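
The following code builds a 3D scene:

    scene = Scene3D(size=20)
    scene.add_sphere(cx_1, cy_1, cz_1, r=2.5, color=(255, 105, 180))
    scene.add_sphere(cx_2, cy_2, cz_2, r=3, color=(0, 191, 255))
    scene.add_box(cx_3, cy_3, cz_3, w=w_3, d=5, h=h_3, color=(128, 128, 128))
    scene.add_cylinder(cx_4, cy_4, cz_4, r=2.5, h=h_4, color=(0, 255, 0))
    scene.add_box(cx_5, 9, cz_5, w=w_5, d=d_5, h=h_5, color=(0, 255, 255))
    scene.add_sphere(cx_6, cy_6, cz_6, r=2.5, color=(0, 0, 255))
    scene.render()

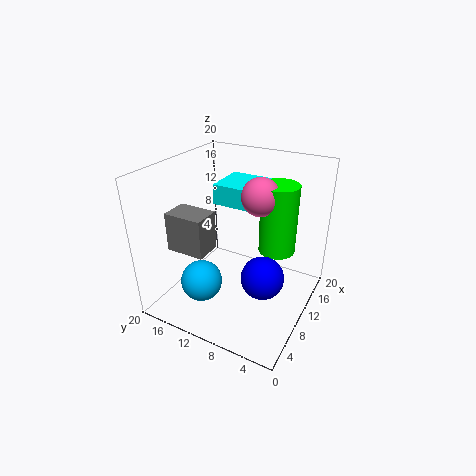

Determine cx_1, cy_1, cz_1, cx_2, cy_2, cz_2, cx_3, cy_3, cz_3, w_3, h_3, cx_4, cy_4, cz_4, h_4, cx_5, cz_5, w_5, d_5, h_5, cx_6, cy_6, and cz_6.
cx_1 = 10.5; cy_1 = 7; cz_1 = 16.5; cx_2 = 7; cy_2 = 14.5; cz_2 = 3; cx_3 = 2.5; cy_3 = 11; cz_3 = 10.5; w_3 = 3.5; h_3 = 5; cx_4 = 12; cy_4 = 5; cz_4 = 8.5; h_4 = 9.5; cx_5 = 12.5; cz_5 = 13; w_5 = 6.5; d_5 = 6.5; h_5 = 3; cx_6 = 4; cy_6 = 3.5; cz_6 = 9.5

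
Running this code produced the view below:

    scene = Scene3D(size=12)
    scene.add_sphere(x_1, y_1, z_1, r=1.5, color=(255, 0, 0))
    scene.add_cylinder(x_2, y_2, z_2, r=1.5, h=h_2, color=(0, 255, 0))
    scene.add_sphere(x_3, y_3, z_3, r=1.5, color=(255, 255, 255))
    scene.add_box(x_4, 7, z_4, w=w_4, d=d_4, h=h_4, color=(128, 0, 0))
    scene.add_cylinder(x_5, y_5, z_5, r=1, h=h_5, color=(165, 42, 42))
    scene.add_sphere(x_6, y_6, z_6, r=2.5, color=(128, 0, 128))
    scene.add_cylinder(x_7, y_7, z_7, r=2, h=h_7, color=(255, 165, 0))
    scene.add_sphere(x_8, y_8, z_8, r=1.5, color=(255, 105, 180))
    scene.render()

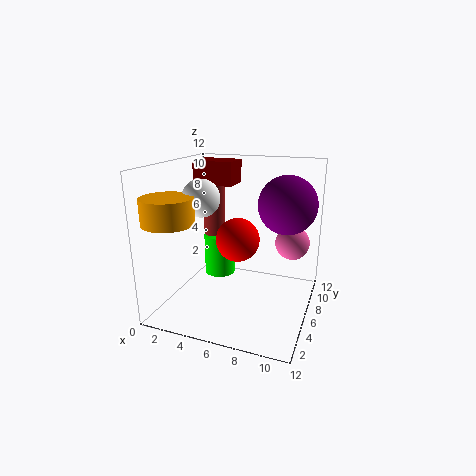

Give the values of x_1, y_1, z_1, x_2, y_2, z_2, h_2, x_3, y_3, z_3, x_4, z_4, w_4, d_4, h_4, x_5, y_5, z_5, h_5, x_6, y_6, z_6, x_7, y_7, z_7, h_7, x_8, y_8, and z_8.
x_1 = 7.5, y_1 = 2, z_1 = 7.5, x_2 = 2.5, y_2 = 10, z_2 = 0.5, h_2 = 4, x_3 = 3.5, y_3 = 4.5, z_3 = 9.5, x_4 = 1.5, z_4 = 10, w_4 = 3.5, d_4 = 2.5, h_4 = 2, x_5 = 2.5, y_5 = 9, z_5 = 5, h_5 = 5.5, x_6 = 9.5, y_6 = 8.5, z_6 = 8.5, x_7 = 2, y_7 = 2, z_7 = 8, h_7 = 2, x_8 = 10, y_8 = 9, z_8 = 5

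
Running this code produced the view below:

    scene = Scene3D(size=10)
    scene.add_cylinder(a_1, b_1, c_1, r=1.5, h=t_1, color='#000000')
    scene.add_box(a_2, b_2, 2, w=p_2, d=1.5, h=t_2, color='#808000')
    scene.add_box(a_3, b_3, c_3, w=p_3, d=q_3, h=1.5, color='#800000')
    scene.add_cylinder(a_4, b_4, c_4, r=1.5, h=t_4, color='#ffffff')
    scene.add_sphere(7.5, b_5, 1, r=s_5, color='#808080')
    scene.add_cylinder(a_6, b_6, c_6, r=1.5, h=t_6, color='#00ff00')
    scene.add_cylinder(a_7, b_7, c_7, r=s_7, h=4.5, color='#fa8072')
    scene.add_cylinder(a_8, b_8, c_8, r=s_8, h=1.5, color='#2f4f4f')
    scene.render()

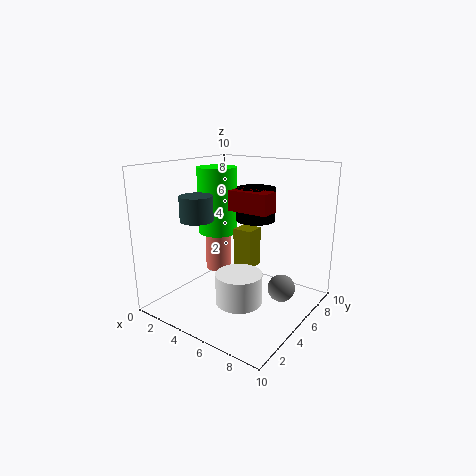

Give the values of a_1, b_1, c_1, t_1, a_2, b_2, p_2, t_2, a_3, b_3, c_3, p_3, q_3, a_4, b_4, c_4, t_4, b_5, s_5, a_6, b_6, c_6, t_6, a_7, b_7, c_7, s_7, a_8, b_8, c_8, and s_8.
a_1 = 4.5, b_1 = 8, c_1 = 5.5, t_1 = 2.5, a_2 = 3.5, b_2 = 6.5, p_2 = 1.5, t_2 = 3, a_3 = 3, b_3 = 6, c_3 = 6.5, p_3 = 3.5, q_3 = 1.5, a_4 = 6.5, b_4 = 3, c_4 = 1.5, t_4 = 2, b_5 = 7, s_5 = 1, a_6 = 2, b_6 = 6.5, c_6 = 4.5, t_6 = 5, a_7 = 2, b_7 = 6.5, c_7 = 1.5, s_7 = 1, a_8 = 4.5, b_8 = 1.5, c_8 = 7, s_8 = 1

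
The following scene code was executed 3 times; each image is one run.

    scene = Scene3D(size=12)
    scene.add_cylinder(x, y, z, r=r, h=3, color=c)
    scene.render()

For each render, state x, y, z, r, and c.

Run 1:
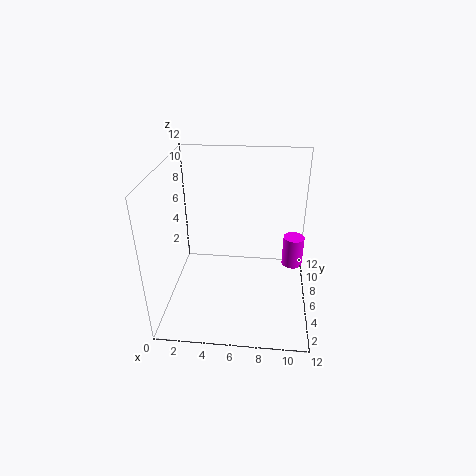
x = 11; y = 10; z = 1; r = 1; c = 'magenta'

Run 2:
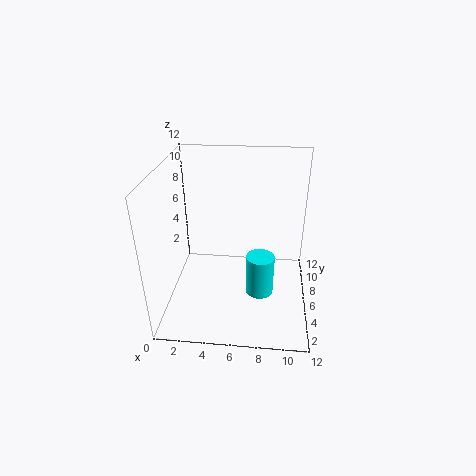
x = 8; y = 2; z = 4; r = 1; c = 'cyan'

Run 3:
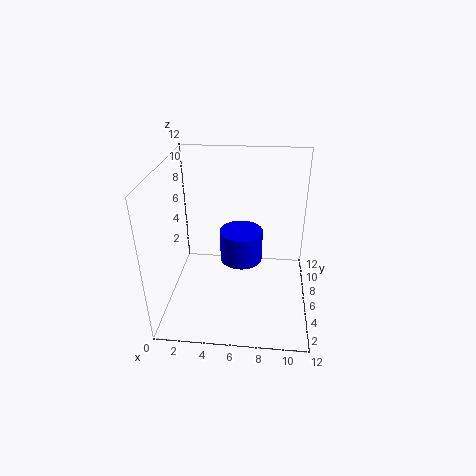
x = 6; y = 9; z = 2; r = 2; c = 'blue'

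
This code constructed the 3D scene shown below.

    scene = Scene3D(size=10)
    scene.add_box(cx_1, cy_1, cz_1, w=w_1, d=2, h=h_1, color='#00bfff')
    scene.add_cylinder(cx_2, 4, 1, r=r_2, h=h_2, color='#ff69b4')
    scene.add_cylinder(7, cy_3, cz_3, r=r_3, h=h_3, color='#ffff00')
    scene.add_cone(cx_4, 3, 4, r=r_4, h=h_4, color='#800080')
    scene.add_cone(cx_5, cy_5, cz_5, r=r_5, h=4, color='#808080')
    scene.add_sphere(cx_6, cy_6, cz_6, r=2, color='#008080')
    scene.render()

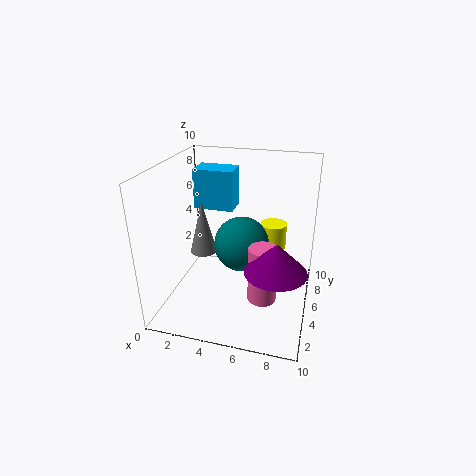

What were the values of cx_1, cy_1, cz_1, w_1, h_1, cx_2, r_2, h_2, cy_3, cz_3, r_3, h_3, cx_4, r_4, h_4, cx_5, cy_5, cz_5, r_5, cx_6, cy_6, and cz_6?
cx_1 = 1, cy_1 = 7, cz_1 = 6, w_1 = 3, h_1 = 3, cx_2 = 7, r_2 = 1, h_2 = 4, cy_3 = 8, cz_3 = 3, r_3 = 1, h_3 = 2, cx_4 = 8, r_4 = 2, h_4 = 2, cx_5 = 2, cy_5 = 6, cz_5 = 3, r_5 = 1, cx_6 = 5, cy_6 = 6, cz_6 = 4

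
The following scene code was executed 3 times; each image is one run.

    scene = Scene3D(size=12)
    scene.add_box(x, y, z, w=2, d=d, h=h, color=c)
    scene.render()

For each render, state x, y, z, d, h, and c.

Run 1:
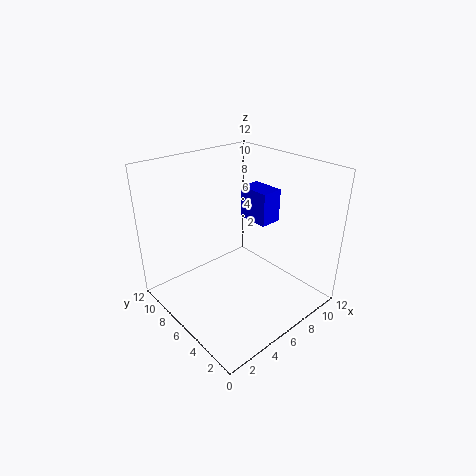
x = 9
y = 6
z = 6
d = 3
h = 3
c = 'blue'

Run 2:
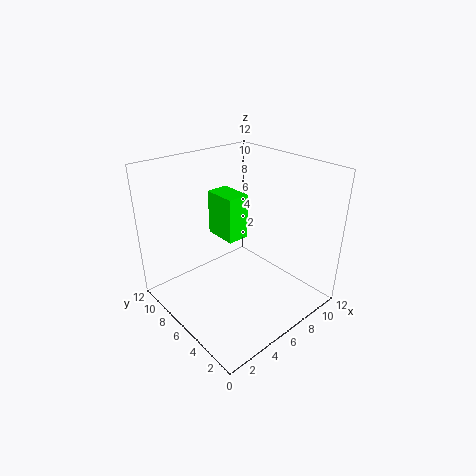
x = 6
y = 7
z = 5
d = 3
h = 4
c = 'lime'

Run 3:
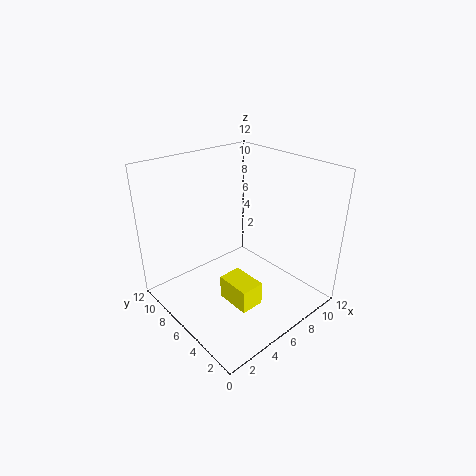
x = 4
y = 3
z = 1
d = 3
h = 2
c = 'yellow'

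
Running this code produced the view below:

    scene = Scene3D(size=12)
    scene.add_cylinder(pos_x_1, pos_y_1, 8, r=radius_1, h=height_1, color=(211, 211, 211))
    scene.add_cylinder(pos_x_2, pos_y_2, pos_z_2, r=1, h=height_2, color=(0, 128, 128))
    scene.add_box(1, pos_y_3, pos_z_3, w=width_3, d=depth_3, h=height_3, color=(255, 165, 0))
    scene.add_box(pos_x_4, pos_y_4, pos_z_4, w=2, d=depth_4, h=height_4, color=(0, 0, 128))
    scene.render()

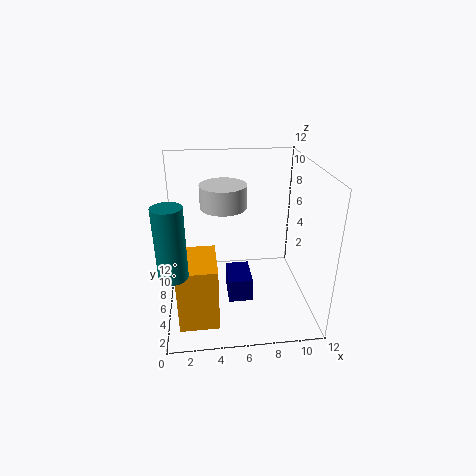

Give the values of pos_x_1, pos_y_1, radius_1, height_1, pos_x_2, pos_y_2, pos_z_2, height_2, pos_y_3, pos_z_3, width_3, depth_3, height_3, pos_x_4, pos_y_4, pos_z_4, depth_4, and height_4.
pos_x_1 = 5
pos_y_1 = 8
radius_1 = 2
height_1 = 2
pos_x_2 = 1
pos_y_2 = 1
pos_z_2 = 6
height_2 = 5
pos_y_3 = 1
pos_z_3 = 1
width_3 = 3
depth_3 = 4
height_3 = 5
pos_x_4 = 5
pos_y_4 = 4
pos_z_4 = 1
depth_4 = 3
height_4 = 2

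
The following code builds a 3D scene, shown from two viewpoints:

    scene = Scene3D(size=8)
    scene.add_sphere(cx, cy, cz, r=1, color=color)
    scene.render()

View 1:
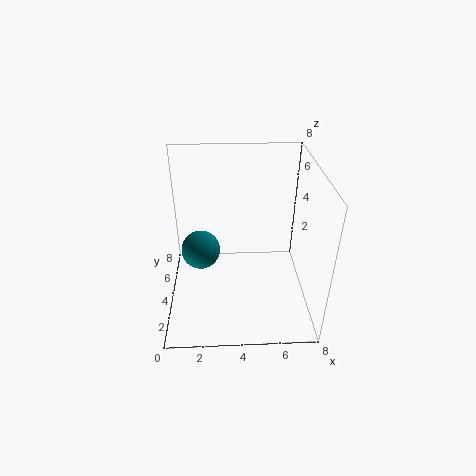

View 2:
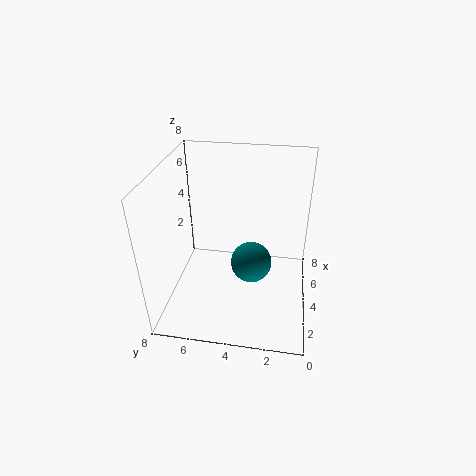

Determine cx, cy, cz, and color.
cx = 2, cy = 3, cz = 4, color = 'teal'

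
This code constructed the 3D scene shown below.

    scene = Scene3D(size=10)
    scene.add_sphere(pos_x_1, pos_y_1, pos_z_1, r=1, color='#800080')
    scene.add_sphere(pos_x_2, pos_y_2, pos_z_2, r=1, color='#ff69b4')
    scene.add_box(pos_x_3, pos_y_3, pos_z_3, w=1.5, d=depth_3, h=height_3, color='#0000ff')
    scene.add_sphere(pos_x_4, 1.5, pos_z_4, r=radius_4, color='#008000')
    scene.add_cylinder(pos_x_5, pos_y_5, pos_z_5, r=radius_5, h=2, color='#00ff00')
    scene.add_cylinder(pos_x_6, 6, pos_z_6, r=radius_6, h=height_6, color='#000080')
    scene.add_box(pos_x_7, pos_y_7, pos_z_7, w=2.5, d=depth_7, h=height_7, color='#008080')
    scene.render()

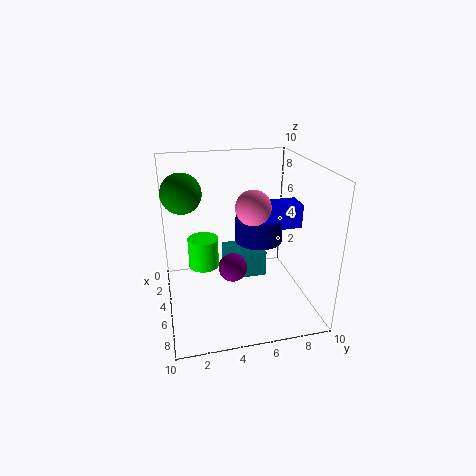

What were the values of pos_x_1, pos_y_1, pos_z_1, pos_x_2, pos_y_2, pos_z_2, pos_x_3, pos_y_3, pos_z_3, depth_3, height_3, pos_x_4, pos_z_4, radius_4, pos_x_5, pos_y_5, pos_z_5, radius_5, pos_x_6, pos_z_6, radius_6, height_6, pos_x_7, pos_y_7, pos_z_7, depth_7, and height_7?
pos_x_1 = 5.5, pos_y_1 = 4.5, pos_z_1 = 3, pos_x_2 = 8.5, pos_y_2 = 5, pos_z_2 = 8.5, pos_x_3 = 6, pos_y_3 = 5.5, pos_z_3 = 6.5, depth_3 = 3, height_3 = 1.5, pos_x_4 = 2, pos_z_4 = 7.5, radius_4 = 1.5, pos_x_5 = 5.5, pos_y_5 = 2.5, pos_z_5 = 3.5, radius_5 = 1, pos_x_6 = 6.5, pos_z_6 = 5.5, radius_6 = 1.5, height_6 = 1.5, pos_x_7 = 1.5, pos_y_7 = 4.5, pos_z_7 = 1, depth_7 = 3, height_7 = 2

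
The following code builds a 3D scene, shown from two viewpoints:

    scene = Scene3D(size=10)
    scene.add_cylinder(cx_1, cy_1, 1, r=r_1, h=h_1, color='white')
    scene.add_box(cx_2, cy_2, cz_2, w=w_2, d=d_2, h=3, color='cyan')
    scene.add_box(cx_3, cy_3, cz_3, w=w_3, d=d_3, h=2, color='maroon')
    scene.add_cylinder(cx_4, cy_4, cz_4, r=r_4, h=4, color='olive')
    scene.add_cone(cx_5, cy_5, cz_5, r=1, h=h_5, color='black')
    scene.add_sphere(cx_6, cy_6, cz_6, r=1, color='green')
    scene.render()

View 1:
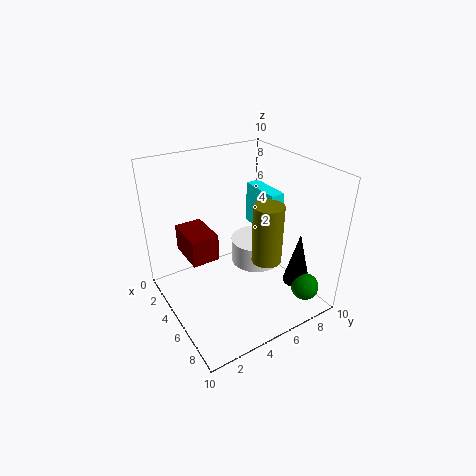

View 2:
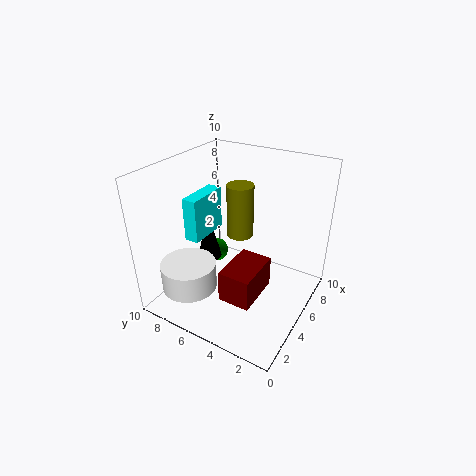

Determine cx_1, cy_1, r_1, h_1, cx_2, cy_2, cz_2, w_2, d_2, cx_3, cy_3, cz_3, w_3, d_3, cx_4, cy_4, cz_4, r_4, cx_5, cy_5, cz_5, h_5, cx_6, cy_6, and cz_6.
cx_1 = 3; cy_1 = 8; r_1 = 2; h_1 = 2; cx_2 = 3; cy_2 = 7; cz_2 = 5; w_2 = 3; d_2 = 1; cx_3 = 1; cy_3 = 2; cz_3 = 3; w_3 = 3; d_3 = 2; cx_4 = 7; cy_4 = 6; cz_4 = 4; r_4 = 1; cx_5 = 7; cy_5 = 9; cz_5 = 1; h_5 = 4; cx_6 = 8; cy_6 = 9; cz_6 = 1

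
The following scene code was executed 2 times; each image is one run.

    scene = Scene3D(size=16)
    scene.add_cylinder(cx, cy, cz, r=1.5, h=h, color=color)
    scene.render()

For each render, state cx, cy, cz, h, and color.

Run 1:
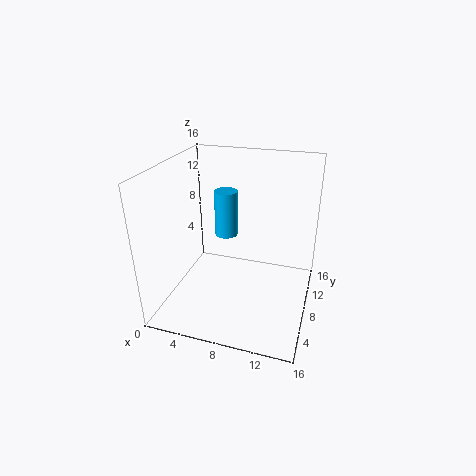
cx = 4.5; cy = 14; cz = 5; h = 6; color = 'deepskyblue'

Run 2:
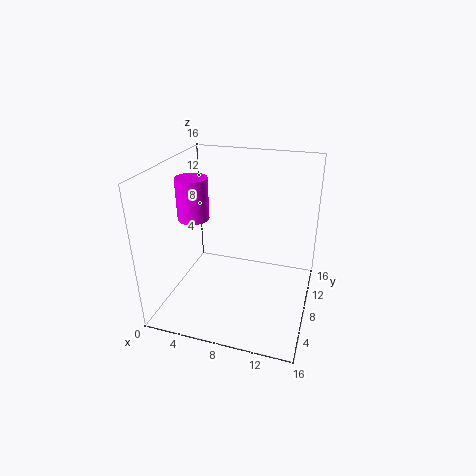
cx = 5; cy = 3.5; cz = 12; h = 4; color = 'magenta'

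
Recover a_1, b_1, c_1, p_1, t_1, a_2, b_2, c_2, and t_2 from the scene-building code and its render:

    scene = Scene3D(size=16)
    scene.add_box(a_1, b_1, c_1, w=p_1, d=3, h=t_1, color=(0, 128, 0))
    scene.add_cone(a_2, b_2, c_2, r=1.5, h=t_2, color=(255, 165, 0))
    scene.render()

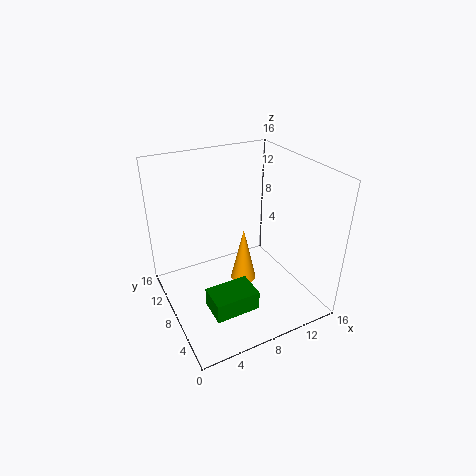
a_1 = 2.5
b_1 = 1.5
c_1 = 3.5
p_1 = 4.5
t_1 = 2
a_2 = 9
b_2 = 8.5
c_2 = 2
t_2 = 6.5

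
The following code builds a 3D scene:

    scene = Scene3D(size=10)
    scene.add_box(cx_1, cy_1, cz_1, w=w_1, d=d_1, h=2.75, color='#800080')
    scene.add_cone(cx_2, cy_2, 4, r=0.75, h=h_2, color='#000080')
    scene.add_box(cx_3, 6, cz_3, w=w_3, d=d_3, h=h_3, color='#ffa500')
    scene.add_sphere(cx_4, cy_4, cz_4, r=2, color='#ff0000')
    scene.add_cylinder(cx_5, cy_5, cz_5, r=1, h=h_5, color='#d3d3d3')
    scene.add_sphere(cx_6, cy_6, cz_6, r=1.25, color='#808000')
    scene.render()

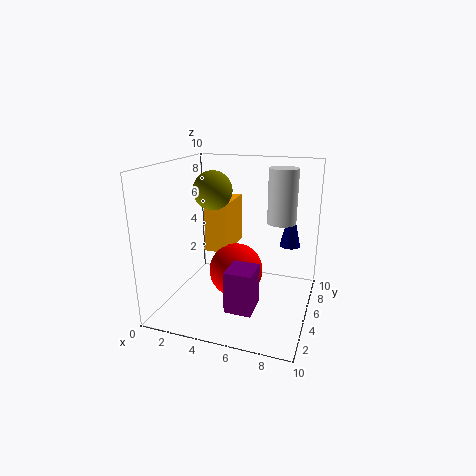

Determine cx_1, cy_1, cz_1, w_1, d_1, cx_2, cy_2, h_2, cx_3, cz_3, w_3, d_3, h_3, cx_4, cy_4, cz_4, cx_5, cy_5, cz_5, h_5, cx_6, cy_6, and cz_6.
cx_1 = 5.25; cy_1 = 1.5; cz_1 = 1.25; w_1 = 1.75; d_1 = 2; cx_2 = 8.25; cy_2 = 7.25; h_2 = 3.25; cx_3 = 2; cz_3 = 3.25; w_3 = 1.75; d_3 = 3.5; h_3 = 3.75; cx_4 = 4.5; cy_4 = 6; cz_4 = 2; cx_5 = 7.75; cy_5 = 6.25; cz_5 = 6; h_5 = 3.75; cx_6 = 3.75; cy_6 = 3.75; cz_6 = 8.5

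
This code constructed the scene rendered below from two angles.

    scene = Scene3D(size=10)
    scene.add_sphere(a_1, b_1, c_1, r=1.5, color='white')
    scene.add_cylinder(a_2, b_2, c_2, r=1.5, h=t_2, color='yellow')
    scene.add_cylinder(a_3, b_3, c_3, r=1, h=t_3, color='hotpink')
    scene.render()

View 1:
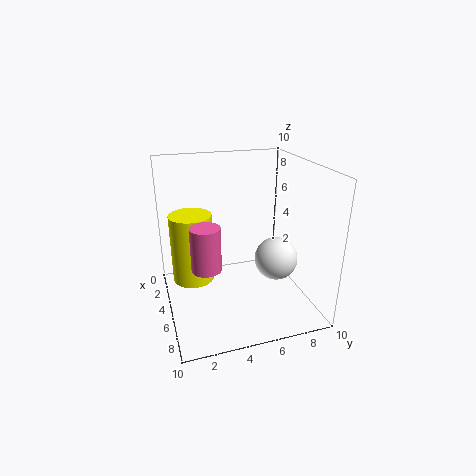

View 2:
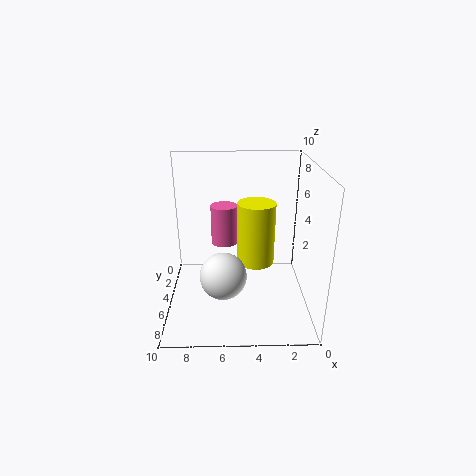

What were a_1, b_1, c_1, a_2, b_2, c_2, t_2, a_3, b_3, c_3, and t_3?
a_1 = 6
b_1 = 7.5
c_1 = 3.5
a_2 = 3.5
b_2 = 2
c_2 = 1.5
t_2 = 5
a_3 = 6
b_3 = 2.5
c_3 = 3.5
t_3 = 3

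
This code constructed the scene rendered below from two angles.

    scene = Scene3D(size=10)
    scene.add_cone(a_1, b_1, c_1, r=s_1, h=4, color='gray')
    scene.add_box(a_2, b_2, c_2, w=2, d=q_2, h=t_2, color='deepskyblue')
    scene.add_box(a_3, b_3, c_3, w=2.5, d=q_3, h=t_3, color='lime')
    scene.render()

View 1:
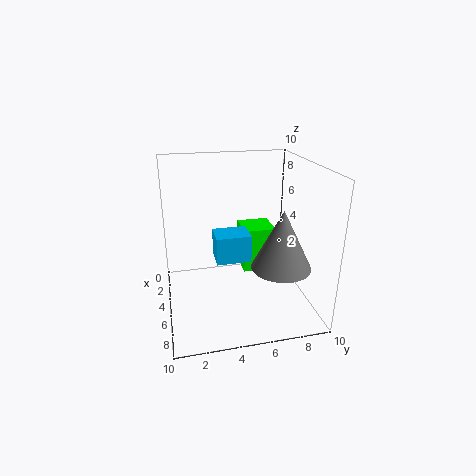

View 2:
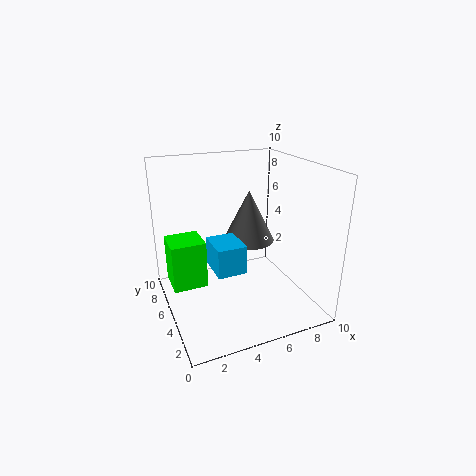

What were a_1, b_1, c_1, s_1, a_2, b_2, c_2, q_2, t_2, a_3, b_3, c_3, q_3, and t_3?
a_1 = 7; b_1 = 7.5; c_1 = 3.5; s_1 = 2; a_2 = 3; b_2 = 3.5; c_2 = 3; q_2 = 2.5; t_2 = 2; a_3 = 0.5; b_3 = 6; c_3 = 1; q_3 = 2.5; t_3 = 3.5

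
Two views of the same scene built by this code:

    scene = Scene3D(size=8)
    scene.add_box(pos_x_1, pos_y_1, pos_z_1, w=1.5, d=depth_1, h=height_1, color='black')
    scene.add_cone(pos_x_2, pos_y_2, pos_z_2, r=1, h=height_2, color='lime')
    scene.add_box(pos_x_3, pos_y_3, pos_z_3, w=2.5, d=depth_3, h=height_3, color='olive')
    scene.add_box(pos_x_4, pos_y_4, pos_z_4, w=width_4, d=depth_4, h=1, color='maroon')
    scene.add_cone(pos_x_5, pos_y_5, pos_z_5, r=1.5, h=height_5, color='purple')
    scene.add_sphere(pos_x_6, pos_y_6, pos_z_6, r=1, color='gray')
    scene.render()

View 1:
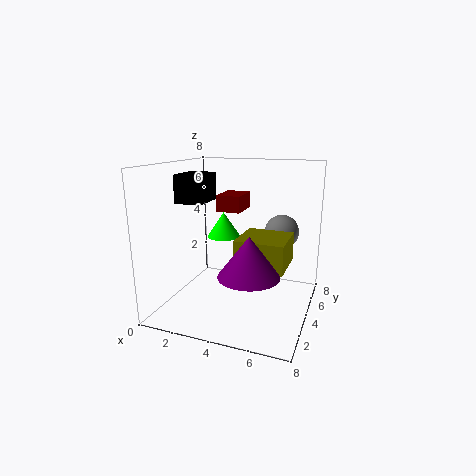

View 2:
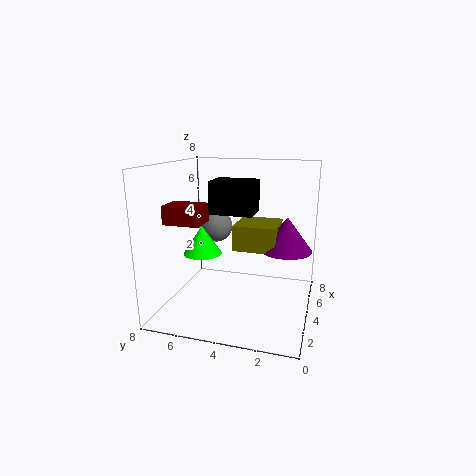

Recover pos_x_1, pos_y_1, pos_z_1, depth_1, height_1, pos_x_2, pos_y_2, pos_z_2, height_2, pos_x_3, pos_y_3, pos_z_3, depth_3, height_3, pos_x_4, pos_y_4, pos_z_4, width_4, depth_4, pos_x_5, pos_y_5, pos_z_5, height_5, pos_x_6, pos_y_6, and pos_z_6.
pos_x_1 = 1
pos_y_1 = 2.5
pos_z_1 = 6
depth_1 = 2
height_1 = 1.5
pos_x_2 = 2.5
pos_y_2 = 5.5
pos_z_2 = 3.5
height_2 = 1.5
pos_x_3 = 4.5
pos_y_3 = 2
pos_z_3 = 3
depth_3 = 2.5
height_3 = 1.5
pos_x_4 = 2
pos_y_4 = 5.5
pos_z_4 = 5
width_4 = 1.5
depth_4 = 2
pos_x_5 = 5.5
pos_y_5 = 1.5
pos_z_5 = 3
height_5 = 2
pos_x_6 = 6
pos_y_6 = 6
pos_z_6 = 4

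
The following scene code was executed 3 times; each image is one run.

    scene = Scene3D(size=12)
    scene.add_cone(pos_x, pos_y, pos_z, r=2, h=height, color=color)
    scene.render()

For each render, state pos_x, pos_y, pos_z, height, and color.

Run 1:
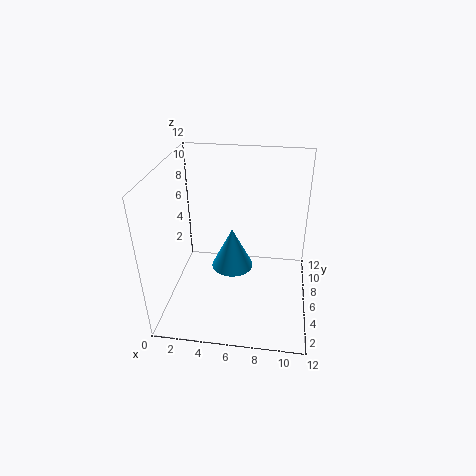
pos_x = 5, pos_y = 9, pos_z = 1, height = 4, color = 'deepskyblue'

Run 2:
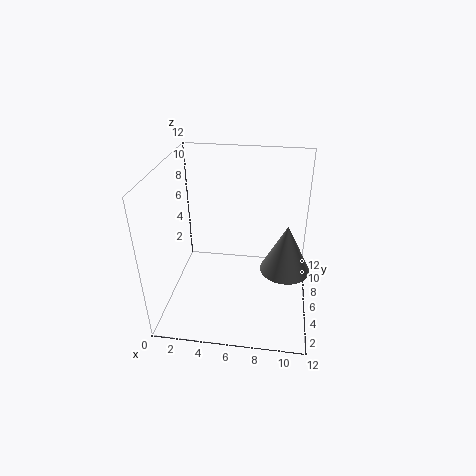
pos_x = 10, pos_y = 5, pos_z = 4, height = 4, color = 'gray'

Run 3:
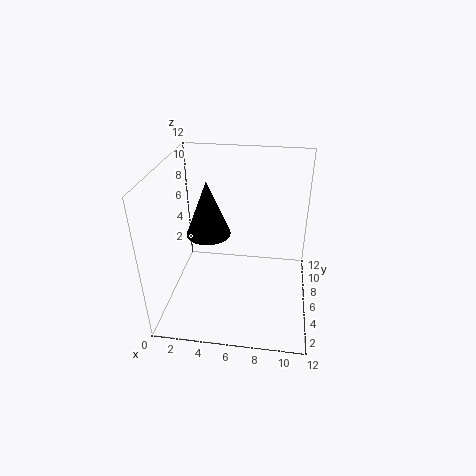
pos_x = 3, pos_y = 8, pos_z = 5, height = 5, color = 'black'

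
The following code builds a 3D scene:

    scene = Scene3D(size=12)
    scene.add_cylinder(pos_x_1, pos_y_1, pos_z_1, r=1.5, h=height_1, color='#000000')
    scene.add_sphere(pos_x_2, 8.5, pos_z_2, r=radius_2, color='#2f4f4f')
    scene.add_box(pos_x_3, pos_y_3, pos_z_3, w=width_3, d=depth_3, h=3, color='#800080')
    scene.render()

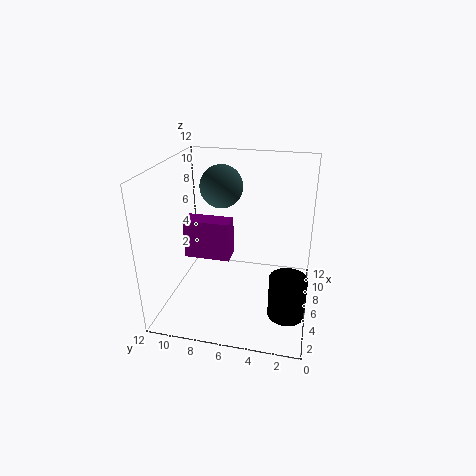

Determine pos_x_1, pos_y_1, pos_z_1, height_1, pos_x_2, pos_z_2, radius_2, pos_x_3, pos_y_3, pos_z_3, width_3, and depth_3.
pos_x_1 = 4
pos_y_1 = 1.5
pos_z_1 = 0.5
height_1 = 3.5
pos_x_2 = 10
pos_z_2 = 9
radius_2 = 2
pos_x_3 = 3
pos_y_3 = 6
pos_z_3 = 5.5
width_3 = 1.5
depth_3 = 3.5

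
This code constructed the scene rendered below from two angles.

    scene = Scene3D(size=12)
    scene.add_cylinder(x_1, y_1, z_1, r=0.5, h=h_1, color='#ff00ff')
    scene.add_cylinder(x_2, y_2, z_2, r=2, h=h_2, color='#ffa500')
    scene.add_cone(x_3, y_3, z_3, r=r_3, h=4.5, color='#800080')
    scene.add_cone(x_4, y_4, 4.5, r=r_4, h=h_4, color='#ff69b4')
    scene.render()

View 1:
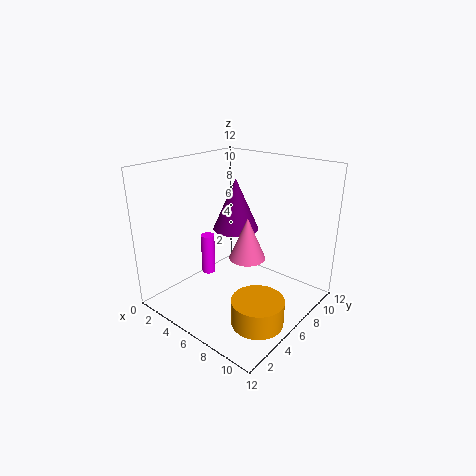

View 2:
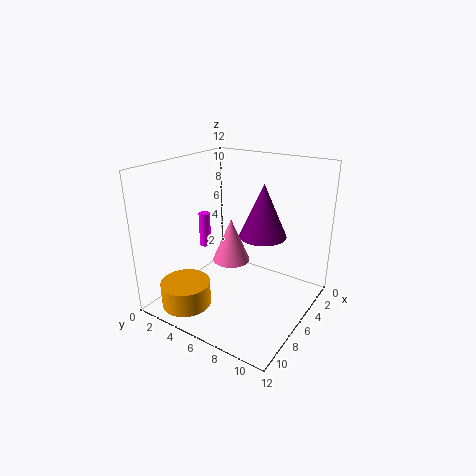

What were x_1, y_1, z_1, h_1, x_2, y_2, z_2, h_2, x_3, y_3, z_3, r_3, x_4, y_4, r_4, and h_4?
x_1 = 6, y_1 = 2.5, z_1 = 4.5, h_1 = 3, x_2 = 10, y_2 = 3.5, z_2 = 1, h_2 = 2, x_3 = 4.5, y_3 = 7.5, z_3 = 6, r_3 = 2, x_4 = 7, y_4 = 6, r_4 = 1.5, h_4 = 3.5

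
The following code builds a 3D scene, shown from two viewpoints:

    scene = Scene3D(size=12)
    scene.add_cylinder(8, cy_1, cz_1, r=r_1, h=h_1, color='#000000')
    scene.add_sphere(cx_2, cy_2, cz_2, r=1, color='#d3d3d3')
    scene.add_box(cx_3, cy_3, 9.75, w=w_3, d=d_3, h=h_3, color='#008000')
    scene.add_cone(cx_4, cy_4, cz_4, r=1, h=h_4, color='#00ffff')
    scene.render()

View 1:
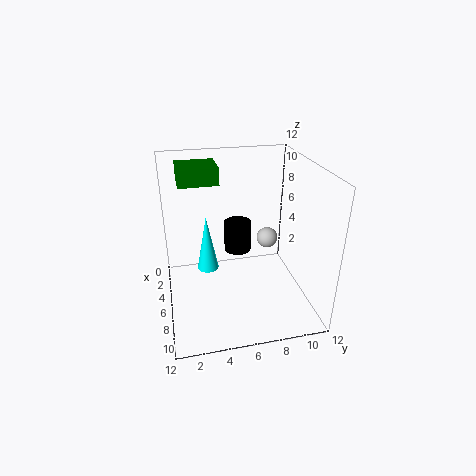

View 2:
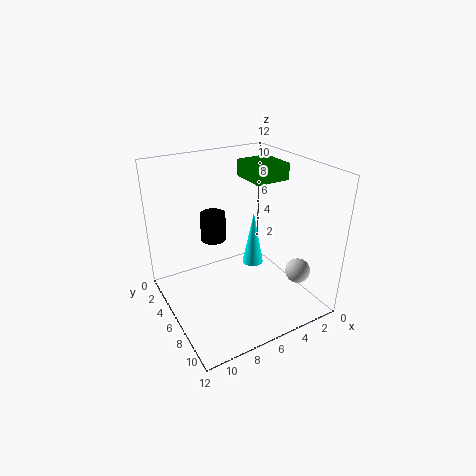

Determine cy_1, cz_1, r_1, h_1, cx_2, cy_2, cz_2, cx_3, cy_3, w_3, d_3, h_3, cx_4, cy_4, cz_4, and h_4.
cy_1 = 5.5, cz_1 = 6.25, r_1 = 1, h_1 = 2.25, cx_2 = 2.5, cy_2 = 9.75, cz_2 = 3.75, cx_3 = 0.25, cy_3 = 1.5, w_3 = 3.25, d_3 = 3.5, h_3 = 1.5, cx_4 = 3, cy_4 = 3.75, cz_4 = 1.5, h_4 = 5.25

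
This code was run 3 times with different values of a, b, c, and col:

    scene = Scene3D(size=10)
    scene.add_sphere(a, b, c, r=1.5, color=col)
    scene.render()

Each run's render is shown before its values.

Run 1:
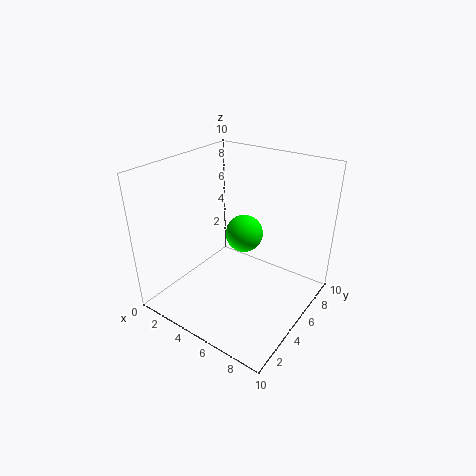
a = 3.5, b = 8, c = 3.5, col = 'lime'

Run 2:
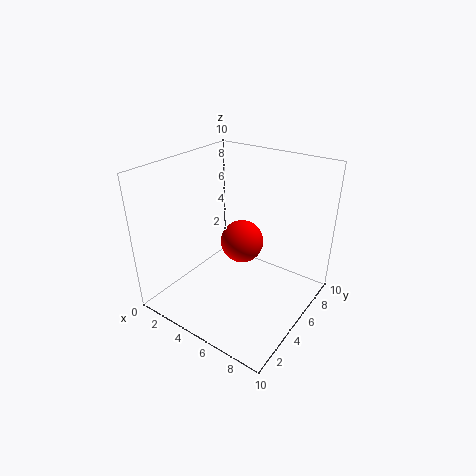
a = 5, b = 5.5, c = 4.5, col = 'red'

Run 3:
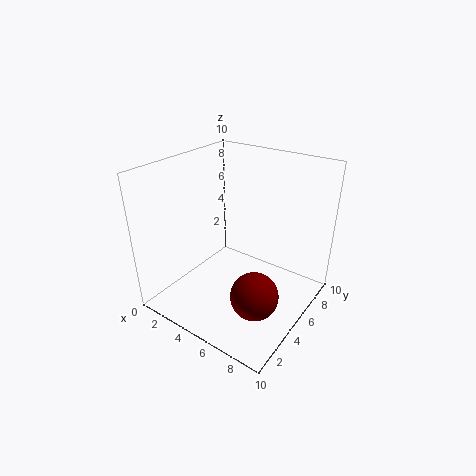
a = 8, b = 2.5, c = 3, col = 'maroon'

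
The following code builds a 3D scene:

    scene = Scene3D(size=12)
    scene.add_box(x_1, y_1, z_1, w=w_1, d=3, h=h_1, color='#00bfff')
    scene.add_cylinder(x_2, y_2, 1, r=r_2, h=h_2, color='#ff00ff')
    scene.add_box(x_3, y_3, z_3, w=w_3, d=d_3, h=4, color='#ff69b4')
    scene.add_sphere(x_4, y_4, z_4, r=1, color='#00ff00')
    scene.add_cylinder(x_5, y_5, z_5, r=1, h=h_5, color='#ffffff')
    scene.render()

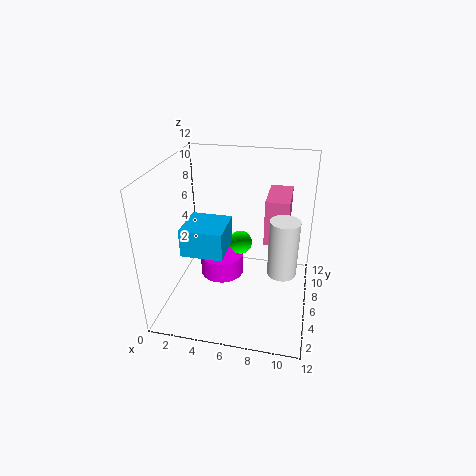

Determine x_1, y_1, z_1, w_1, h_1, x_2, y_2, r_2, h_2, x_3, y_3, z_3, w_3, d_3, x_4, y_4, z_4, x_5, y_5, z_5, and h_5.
x_1 = 3; y_1 = 1; z_1 = 7; w_1 = 3; h_1 = 2; x_2 = 4; y_2 = 8; r_2 = 2; h_2 = 2; x_3 = 8; y_3 = 7; z_3 = 5; w_3 = 2; d_3 = 4; x_4 = 6; y_4 = 7; z_4 = 5; x_5 = 10; y_5 = 2; z_5 = 6; h_5 = 4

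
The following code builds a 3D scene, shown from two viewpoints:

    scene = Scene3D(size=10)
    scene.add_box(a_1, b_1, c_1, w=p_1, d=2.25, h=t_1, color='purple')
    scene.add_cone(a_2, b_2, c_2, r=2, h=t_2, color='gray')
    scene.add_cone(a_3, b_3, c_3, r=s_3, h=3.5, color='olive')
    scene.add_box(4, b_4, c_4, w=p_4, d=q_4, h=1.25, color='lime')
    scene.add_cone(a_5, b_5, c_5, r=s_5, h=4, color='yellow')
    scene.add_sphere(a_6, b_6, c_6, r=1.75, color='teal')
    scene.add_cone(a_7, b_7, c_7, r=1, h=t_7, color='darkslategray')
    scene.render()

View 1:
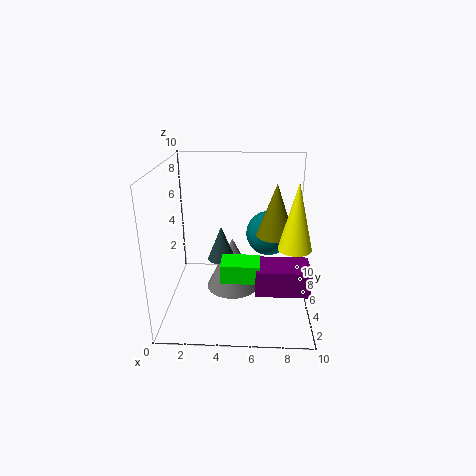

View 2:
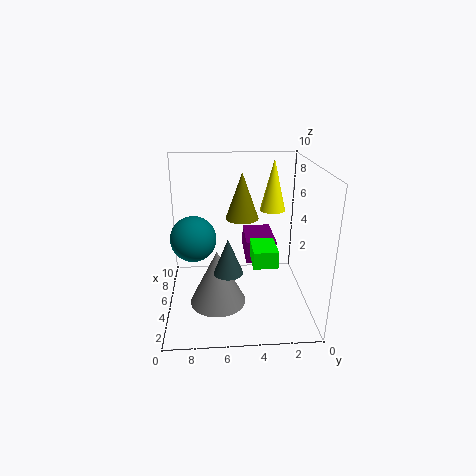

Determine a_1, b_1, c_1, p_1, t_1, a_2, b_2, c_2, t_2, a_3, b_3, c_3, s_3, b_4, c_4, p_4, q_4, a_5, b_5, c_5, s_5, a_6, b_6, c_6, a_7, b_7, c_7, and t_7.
a_1 = 6.25
b_1 = 2
c_1 = 2.25
p_1 = 3.5
t_1 = 1.75
a_2 = 4.5
b_2 = 6.5
c_2 = 0.25
t_2 = 4
a_3 = 7.5
b_3 = 4.5
c_3 = 5.5
s_3 = 1.25
b_4 = 2.25
c_4 = 3
p_4 = 2.5
q_4 = 1.75
a_5 = 8.5
b_5 = 2
c_5 = 5.75
s_5 = 1
a_6 = 7.25
b_6 = 8.25
c_6 = 4
a_7 = 3.75
b_7 = 5.75
c_7 = 3
t_7 = 2.5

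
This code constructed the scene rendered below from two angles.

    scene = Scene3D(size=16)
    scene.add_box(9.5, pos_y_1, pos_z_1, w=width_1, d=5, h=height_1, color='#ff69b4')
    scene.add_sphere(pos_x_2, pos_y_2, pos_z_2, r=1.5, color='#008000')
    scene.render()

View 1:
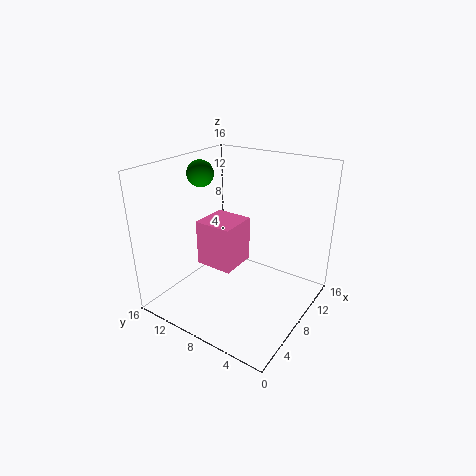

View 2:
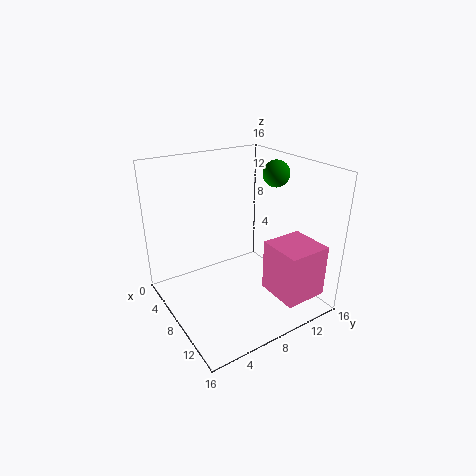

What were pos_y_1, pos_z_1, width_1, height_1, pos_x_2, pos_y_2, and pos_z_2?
pos_y_1 = 10.5; pos_z_1 = 1.5; width_1 = 5; height_1 = 6; pos_x_2 = 8; pos_y_2 = 13; pos_z_2 = 14.5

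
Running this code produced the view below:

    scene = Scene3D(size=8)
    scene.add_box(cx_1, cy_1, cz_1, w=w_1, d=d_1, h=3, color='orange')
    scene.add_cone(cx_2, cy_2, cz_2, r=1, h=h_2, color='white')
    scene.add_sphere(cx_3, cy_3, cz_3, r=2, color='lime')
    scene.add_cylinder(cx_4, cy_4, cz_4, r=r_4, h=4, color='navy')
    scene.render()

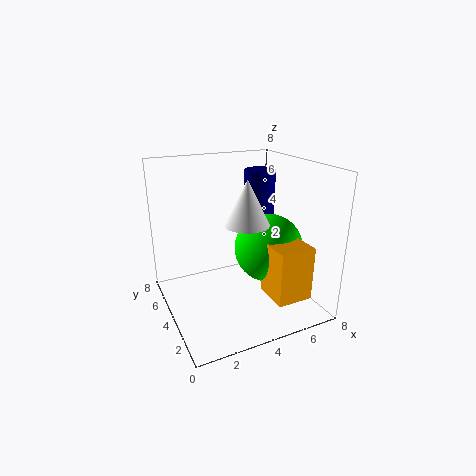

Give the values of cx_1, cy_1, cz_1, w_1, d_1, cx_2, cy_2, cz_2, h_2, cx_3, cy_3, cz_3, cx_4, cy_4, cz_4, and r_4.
cx_1 = 5, cy_1 = 1, cz_1 = 1, w_1 = 2, d_1 = 2, cx_2 = 3, cy_2 = 1, cz_2 = 6, h_2 = 2, cx_3 = 6, cy_3 = 4, cz_3 = 3, cx_4 = 7, cy_4 = 7, cz_4 = 3, r_4 = 1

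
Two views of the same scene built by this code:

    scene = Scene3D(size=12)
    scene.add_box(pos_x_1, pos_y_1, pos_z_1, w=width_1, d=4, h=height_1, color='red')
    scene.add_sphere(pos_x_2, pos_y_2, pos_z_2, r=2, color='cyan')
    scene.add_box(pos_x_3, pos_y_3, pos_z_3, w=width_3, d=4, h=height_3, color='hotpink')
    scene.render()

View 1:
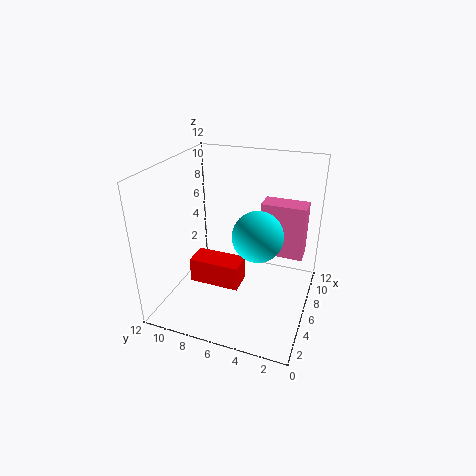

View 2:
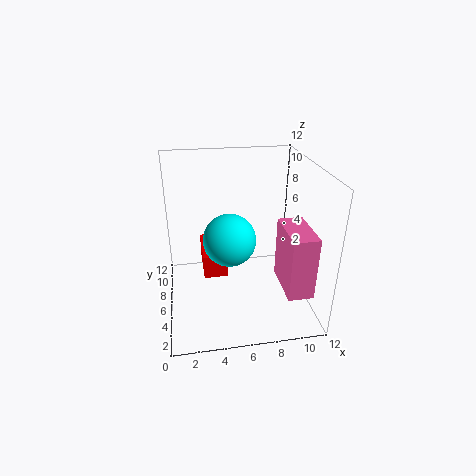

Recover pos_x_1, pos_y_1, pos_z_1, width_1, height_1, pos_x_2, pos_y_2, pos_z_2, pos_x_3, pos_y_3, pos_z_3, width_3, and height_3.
pos_x_1 = 3
pos_y_1 = 5
pos_z_1 = 3
width_1 = 2
height_1 = 2
pos_x_2 = 5
pos_y_2 = 4
pos_z_2 = 7
pos_x_3 = 9
pos_y_3 = 1
pos_z_3 = 3
width_3 = 2
height_3 = 5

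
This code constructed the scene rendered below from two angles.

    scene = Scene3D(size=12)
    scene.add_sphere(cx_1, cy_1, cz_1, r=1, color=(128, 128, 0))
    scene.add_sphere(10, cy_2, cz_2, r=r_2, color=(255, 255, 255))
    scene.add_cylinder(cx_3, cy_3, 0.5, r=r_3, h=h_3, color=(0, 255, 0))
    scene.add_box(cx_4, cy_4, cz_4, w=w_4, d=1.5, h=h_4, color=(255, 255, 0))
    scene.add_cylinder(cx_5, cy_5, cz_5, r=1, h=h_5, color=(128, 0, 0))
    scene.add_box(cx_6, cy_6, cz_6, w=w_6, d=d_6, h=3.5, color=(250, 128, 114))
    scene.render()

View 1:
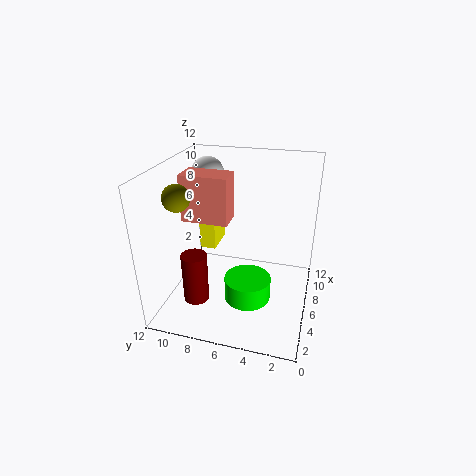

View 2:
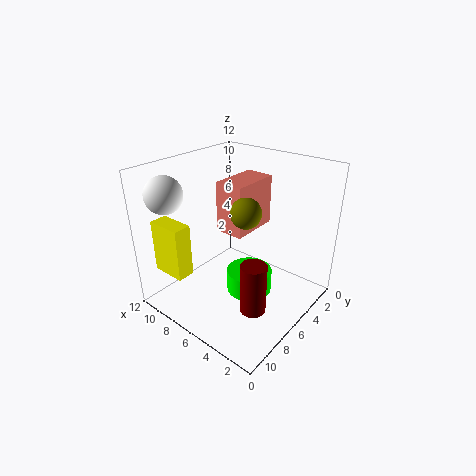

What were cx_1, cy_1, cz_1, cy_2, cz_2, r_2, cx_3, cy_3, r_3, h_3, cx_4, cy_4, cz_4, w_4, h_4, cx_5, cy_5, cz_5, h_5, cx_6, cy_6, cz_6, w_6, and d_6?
cx_1 = 2.5; cy_1 = 9.5; cz_1 = 10.5; cy_2 = 10; cz_2 = 10; r_2 = 1.5; cx_3 = 5.5; cy_3 = 5; r_3 = 2; h_3 = 2; cx_4 = 8.5; cy_4 = 9; cz_4 = 3; w_4 = 3; h_4 = 4.5; cx_5 = 2.5; cy_5 = 8.5; cz_5 = 2; h_5 = 4; cx_6 = 3; cy_6 = 6; cz_6 = 8.5; w_6 = 2; d_6 = 3.5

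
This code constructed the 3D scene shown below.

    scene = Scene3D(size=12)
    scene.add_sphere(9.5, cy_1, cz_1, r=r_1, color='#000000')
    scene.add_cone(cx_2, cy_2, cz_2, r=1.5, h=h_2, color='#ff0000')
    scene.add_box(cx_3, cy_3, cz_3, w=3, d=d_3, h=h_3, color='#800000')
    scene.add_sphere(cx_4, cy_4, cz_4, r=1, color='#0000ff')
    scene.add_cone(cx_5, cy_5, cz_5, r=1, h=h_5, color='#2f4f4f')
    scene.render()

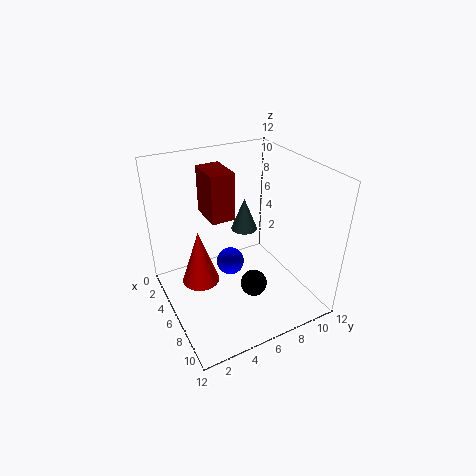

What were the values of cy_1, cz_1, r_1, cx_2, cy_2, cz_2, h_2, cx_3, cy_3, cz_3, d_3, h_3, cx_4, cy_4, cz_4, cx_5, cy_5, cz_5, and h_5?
cy_1 = 5.5
cz_1 = 4
r_1 = 1
cx_2 = 6
cy_2 = 2.5
cz_2 = 3
h_2 = 4.5
cx_3 = 2.5
cy_3 = 4
cz_3 = 7.5
d_3 = 2
h_3 = 4
cx_4 = 8.5
cy_4 = 4
cz_4 = 6
cx_5 = 7
cy_5 = 6
cz_5 = 7.5
h_5 = 2.5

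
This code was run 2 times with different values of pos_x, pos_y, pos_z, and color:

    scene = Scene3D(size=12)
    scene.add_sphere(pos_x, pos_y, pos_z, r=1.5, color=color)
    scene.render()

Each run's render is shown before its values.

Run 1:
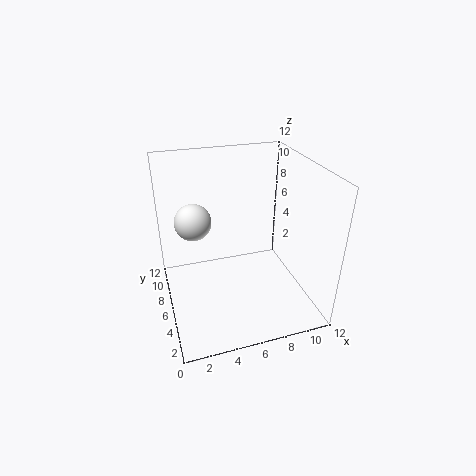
pos_x = 2.5, pos_y = 7, pos_z = 7.5, color = 'white'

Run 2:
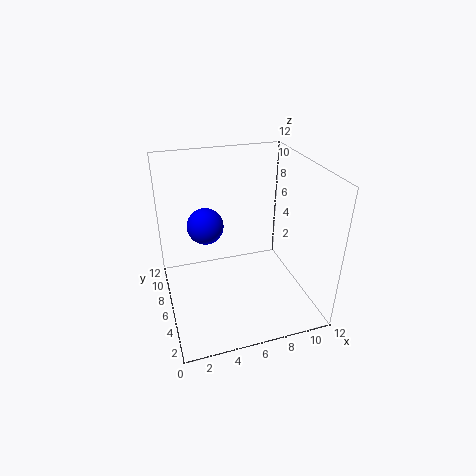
pos_x = 3.5, pos_y = 7, pos_z = 7, color = 'blue'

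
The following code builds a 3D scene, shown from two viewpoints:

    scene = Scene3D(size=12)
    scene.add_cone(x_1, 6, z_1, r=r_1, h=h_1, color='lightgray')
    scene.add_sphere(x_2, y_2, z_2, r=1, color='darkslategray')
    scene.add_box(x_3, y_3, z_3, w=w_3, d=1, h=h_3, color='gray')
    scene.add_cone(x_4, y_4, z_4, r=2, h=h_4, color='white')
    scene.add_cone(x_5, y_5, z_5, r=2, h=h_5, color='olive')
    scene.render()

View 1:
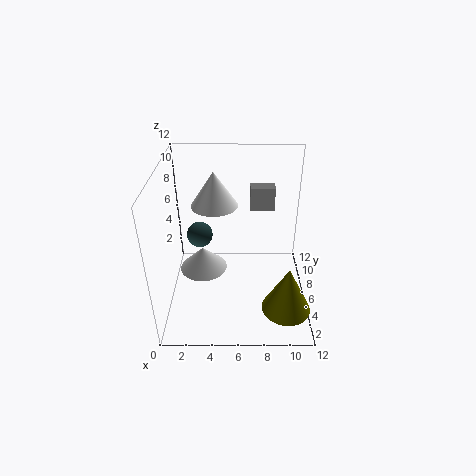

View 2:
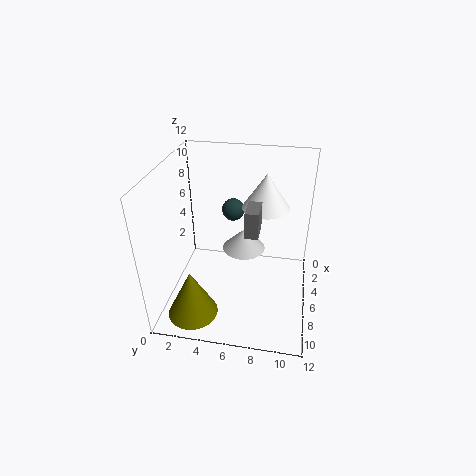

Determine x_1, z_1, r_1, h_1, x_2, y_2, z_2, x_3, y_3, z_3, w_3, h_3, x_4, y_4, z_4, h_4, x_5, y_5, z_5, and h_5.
x_1 = 3, z_1 = 3, r_1 = 2, h_1 = 2, x_2 = 3, y_2 = 5, z_2 = 7, x_3 = 7, y_3 = 7, z_3 = 8, w_3 = 2, h_3 = 2, x_4 = 4, y_4 = 8, z_4 = 8, h_4 = 3, x_5 = 10, y_5 = 3, z_5 = 1, h_5 = 4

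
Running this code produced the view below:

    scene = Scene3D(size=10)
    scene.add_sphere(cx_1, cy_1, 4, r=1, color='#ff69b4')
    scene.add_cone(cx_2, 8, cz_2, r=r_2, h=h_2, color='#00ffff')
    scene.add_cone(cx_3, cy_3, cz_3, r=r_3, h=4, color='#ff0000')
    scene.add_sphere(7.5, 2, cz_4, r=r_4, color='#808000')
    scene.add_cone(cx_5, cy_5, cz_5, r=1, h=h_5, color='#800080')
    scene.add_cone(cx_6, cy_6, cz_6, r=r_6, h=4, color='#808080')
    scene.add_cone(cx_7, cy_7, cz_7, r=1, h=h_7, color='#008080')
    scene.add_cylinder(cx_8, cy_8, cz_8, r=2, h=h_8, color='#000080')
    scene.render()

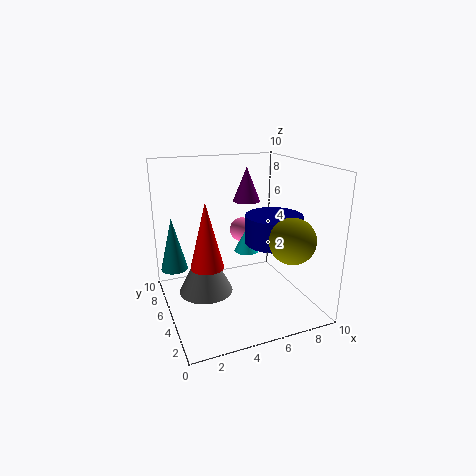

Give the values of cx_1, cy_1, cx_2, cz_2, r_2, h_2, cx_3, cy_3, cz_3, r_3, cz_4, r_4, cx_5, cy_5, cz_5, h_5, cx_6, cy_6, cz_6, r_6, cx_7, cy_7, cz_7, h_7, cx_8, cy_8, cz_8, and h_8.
cx_1 = 7, cy_1 = 9, cx_2 = 7, cz_2 = 2.5, r_2 = 1, h_2 = 2, cx_3 = 2, cy_3 = 2.5, cz_3 = 4.5, r_3 = 1, cz_4 = 5.5, r_4 = 1.5, cx_5 = 6.5, cy_5 = 7, cz_5 = 7, h_5 = 2.5, cx_6 = 3, cy_6 = 6.5, cz_6 = 0.5, r_6 = 2, cx_7 = 1, cy_7 = 8, cz_7 = 2, h_7 = 4, cx_8 = 7.5, cy_8 = 4.5, cz_8 = 4.5, h_8 = 2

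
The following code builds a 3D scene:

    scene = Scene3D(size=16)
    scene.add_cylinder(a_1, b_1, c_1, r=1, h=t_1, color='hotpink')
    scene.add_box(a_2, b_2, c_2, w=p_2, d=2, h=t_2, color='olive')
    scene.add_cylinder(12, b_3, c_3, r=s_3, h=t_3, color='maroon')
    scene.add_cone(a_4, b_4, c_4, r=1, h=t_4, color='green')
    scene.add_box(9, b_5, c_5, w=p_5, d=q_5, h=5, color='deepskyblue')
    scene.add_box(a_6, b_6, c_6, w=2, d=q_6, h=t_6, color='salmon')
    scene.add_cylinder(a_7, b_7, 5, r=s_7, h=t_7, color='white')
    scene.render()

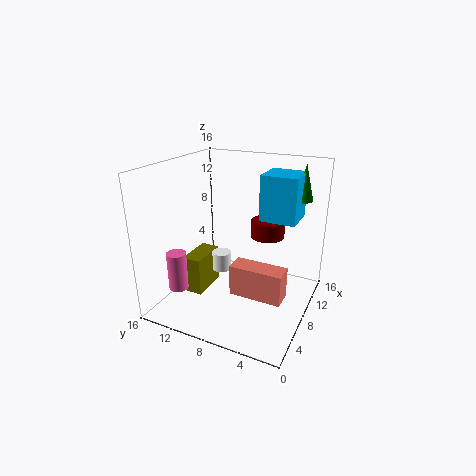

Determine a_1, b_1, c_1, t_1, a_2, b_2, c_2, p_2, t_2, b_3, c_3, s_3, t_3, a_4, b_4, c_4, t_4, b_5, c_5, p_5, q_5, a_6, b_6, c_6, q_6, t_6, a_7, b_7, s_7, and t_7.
a_1 = 2; b_1 = 12; c_1 = 4; t_1 = 4; a_2 = 3; b_2 = 10; c_2 = 3; p_2 = 4; t_2 = 4; b_3 = 6; c_3 = 7; s_3 = 2; t_3 = 2; a_4 = 12; b_4 = 2; c_4 = 12; t_4 = 4; b_5 = 2; c_5 = 10; p_5 = 4; q_5 = 4; a_6 = 2; b_6 = 1; c_6 = 5; q_6 = 5; t_6 = 3; a_7 = 6; b_7 = 9; s_7 = 1; t_7 = 2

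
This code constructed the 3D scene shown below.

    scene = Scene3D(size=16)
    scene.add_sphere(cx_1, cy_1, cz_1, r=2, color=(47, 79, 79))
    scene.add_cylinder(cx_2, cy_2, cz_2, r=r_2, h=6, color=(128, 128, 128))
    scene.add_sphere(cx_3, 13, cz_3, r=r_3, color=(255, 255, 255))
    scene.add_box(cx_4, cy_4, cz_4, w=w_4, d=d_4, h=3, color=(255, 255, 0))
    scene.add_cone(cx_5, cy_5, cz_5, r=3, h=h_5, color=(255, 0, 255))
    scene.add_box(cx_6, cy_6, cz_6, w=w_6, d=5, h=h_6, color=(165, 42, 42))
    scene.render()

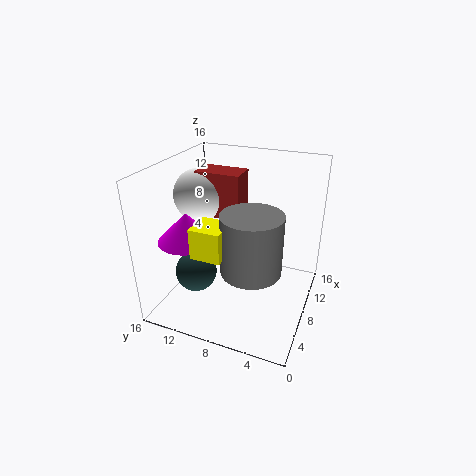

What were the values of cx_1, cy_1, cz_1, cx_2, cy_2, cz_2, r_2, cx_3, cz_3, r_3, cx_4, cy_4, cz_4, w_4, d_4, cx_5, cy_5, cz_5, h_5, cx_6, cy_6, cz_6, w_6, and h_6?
cx_1 = 2
cy_1 = 10
cz_1 = 7
cx_2 = 4
cy_2 = 5
cz_2 = 7
r_2 = 3
cx_3 = 9
cz_3 = 12
r_3 = 3
cx_4 = 1
cy_4 = 7
cz_4 = 9
w_4 = 3
d_4 = 3
cx_5 = 4
cy_5 = 12
cz_5 = 9
h_5 = 3
cx_6 = 8
cy_6 = 8
cz_6 = 10
w_6 = 3
h_6 = 5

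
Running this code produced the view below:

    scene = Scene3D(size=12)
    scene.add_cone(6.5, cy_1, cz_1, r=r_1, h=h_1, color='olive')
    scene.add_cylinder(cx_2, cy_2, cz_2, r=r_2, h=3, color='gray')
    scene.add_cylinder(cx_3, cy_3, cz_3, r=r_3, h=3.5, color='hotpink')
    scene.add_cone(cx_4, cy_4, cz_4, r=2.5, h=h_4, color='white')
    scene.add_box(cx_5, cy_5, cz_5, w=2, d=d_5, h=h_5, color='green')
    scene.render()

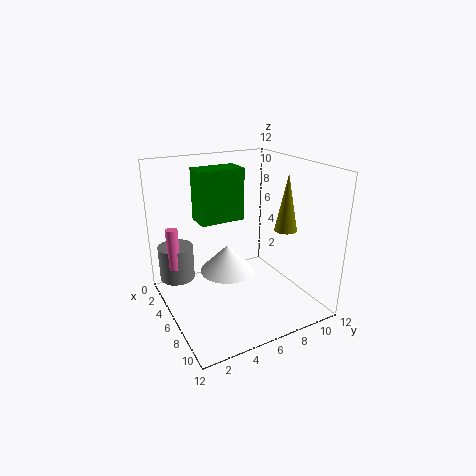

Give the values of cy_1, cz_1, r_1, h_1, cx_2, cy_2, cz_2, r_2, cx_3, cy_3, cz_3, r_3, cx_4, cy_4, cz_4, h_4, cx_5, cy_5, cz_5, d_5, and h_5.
cy_1 = 10.5, cz_1 = 6, r_1 = 1, h_1 = 5, cx_2 = 3, cy_2 = 1.5, cz_2 = 2, r_2 = 1.5, cx_3 = 4, cy_3 = 1, cz_3 = 3.5, r_3 = 0.5, cx_4 = 4, cy_4 = 6, cz_4 = 2, h_4 = 2.5, cx_5 = 5, cy_5 = 2.5, cz_5 = 8, d_5 = 3.5, h_5 = 4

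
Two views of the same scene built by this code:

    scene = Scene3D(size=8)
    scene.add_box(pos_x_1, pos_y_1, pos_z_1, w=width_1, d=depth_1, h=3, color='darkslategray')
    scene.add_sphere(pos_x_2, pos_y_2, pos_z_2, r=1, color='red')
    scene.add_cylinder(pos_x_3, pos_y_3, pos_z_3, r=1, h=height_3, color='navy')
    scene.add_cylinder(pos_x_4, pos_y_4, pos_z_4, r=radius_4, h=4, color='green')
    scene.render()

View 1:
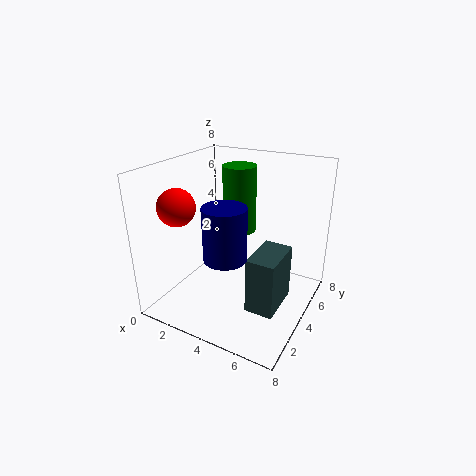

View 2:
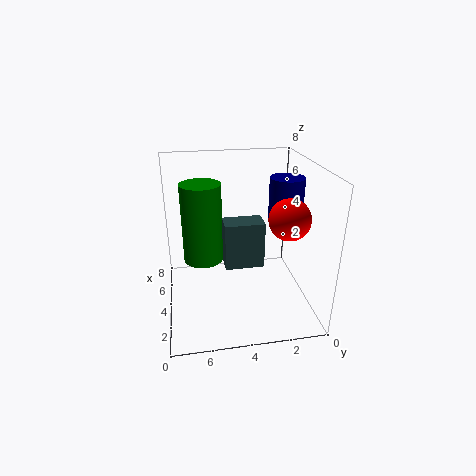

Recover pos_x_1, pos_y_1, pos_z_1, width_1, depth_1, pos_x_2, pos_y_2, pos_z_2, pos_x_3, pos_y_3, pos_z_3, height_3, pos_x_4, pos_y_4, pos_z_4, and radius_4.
pos_x_1 = 5.5
pos_y_1 = 2
pos_z_1 = 1
width_1 = 1.5
depth_1 = 2.5
pos_x_2 = 1.5
pos_y_2 = 2
pos_z_2 = 6
pos_x_3 = 5
pos_y_3 = 1
pos_z_3 = 4.5
height_3 = 2.5
pos_x_4 = 3
pos_y_4 = 6
pos_z_4 = 3.5
radius_4 = 1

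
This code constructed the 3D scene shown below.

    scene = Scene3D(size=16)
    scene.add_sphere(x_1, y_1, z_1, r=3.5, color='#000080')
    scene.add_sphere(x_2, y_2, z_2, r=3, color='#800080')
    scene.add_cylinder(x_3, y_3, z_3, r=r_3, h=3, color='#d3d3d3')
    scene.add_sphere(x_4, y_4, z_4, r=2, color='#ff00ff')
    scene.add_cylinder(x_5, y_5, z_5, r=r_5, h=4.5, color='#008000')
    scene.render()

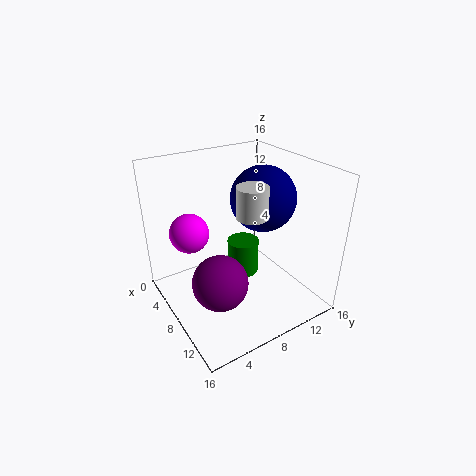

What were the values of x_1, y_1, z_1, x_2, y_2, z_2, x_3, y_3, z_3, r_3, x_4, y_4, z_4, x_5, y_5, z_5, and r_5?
x_1 = 9
y_1 = 10.5
z_1 = 12.5
x_2 = 10
y_2 = 4.5
z_2 = 4.5
x_3 = 12
y_3 = 7
z_3 = 12.5
r_3 = 1.5
x_4 = 7.5
y_4 = 2.5
z_4 = 10
x_5 = 4.5
y_5 = 11
z_5 = 0.5
r_5 = 2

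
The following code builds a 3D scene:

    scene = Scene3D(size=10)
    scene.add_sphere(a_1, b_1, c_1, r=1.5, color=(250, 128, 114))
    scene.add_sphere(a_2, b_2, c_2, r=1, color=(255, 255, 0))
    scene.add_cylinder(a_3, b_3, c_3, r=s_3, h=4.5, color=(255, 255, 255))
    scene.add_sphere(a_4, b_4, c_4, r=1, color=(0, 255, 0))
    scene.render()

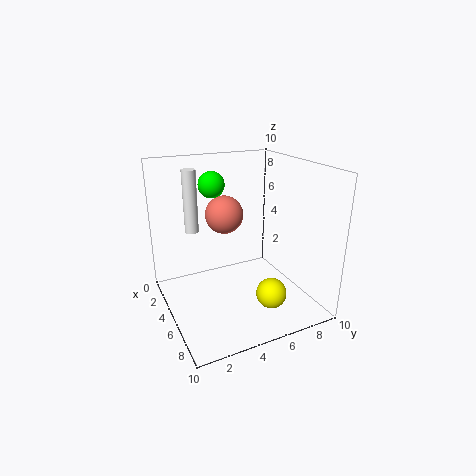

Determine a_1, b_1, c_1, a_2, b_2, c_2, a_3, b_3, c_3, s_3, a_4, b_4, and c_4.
a_1 = 1.5, b_1 = 5.5, c_1 = 5.5, a_2 = 8, b_2 = 6, c_2 = 2, a_3 = 2.5, b_3 = 2.5, c_3 = 5, s_3 = 0.5, a_4 = 1.5, b_4 = 4.5, c_4 = 8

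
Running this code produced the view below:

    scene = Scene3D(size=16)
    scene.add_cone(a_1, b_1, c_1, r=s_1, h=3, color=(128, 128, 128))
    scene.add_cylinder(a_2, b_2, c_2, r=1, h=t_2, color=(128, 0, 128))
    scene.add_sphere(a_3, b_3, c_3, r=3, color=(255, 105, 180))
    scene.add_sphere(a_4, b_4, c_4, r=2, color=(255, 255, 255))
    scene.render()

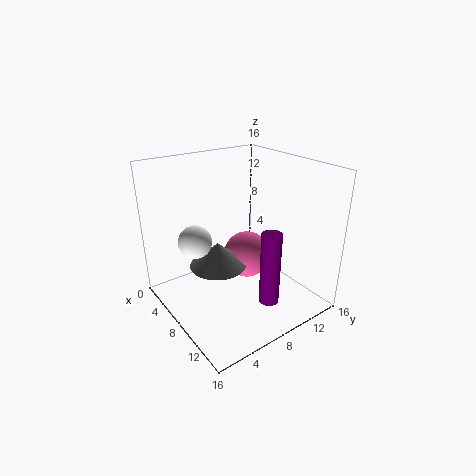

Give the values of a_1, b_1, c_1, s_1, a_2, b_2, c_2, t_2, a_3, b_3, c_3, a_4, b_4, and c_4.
a_1 = 4.5
b_1 = 7.5
c_1 = 3
s_1 = 3.5
a_2 = 14
b_2 = 7.5
c_2 = 3.5
t_2 = 7.5
a_3 = 4.5
b_3 = 12
c_3 = 3
a_4 = 3.5
b_4 = 5
c_4 = 6.5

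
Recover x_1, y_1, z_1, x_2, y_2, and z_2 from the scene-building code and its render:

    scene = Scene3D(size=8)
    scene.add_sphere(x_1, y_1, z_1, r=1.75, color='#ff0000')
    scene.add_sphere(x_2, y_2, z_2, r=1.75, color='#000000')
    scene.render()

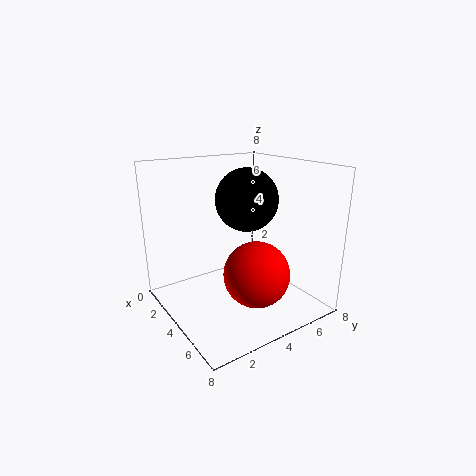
x_1 = 5.75, y_1 = 4, z_1 = 2.5, x_2 = 3.75, y_2 = 4.75, z_2 = 6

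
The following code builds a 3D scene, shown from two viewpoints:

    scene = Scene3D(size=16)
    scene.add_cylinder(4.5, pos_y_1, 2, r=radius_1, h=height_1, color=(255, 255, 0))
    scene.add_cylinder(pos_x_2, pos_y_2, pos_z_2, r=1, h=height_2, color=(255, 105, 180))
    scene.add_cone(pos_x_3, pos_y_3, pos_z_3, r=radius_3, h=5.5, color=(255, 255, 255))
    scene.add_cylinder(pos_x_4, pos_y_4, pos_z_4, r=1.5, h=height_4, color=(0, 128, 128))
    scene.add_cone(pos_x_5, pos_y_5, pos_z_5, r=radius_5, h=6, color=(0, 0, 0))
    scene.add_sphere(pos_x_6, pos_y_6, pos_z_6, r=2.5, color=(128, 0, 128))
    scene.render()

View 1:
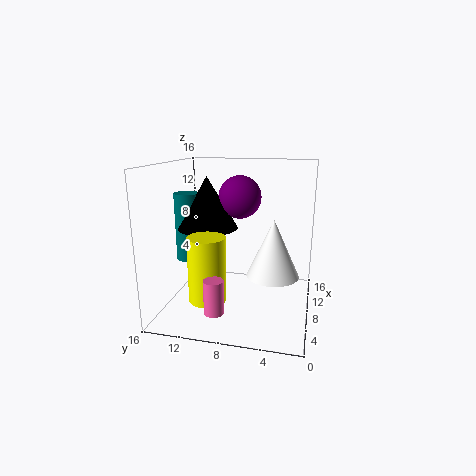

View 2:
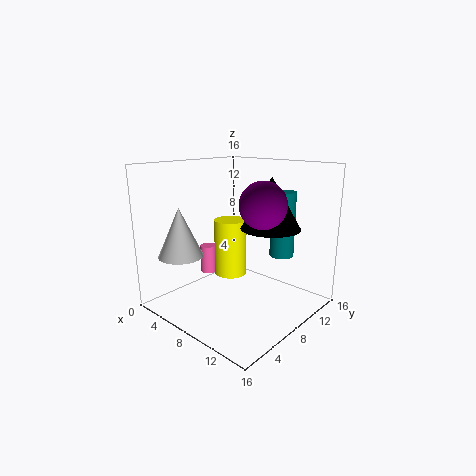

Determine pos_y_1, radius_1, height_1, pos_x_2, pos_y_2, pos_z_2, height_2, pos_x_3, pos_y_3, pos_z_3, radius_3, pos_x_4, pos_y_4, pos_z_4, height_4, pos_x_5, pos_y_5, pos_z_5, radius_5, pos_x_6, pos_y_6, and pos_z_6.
pos_y_1 = 10.5; radius_1 = 2; height_1 = 7; pos_x_2 = 2; pos_y_2 = 9; pos_z_2 = 2; height_2 = 3.5; pos_x_3 = 3.5; pos_y_3 = 3.5; pos_z_3 = 6; radius_3 = 2.5; pos_x_4 = 9.5; pos_y_4 = 14.5; pos_z_4 = 4.5; height_4 = 8; pos_x_5 = 9.5; pos_y_5 = 12; pos_z_5 = 8.5; radius_5 = 3.5; pos_x_6 = 11; pos_y_6 = 8.5; pos_z_6 = 12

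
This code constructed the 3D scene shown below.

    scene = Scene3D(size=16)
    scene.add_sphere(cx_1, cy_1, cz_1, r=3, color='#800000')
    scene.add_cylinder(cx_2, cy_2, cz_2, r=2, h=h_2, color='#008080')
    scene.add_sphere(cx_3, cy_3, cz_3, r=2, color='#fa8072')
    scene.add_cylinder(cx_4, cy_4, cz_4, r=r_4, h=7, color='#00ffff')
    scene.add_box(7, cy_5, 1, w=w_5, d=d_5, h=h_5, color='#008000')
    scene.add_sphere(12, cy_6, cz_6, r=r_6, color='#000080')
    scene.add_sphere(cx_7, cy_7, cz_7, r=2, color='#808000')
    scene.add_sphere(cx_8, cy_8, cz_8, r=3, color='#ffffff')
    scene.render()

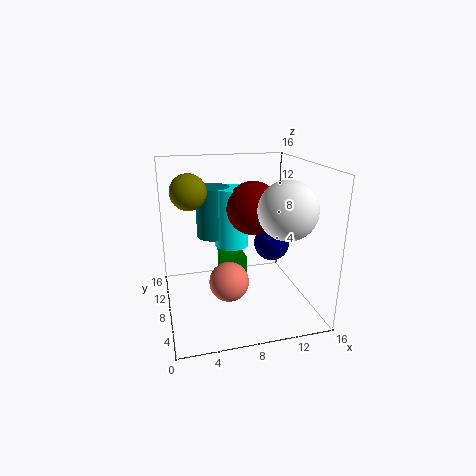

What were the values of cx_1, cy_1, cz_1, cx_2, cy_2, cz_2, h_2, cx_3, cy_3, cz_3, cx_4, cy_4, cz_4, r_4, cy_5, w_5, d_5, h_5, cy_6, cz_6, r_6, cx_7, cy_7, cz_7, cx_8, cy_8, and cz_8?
cx_1 = 10; cy_1 = 9; cz_1 = 11; cx_2 = 6; cy_2 = 12; cz_2 = 7; h_2 = 6; cx_3 = 6; cy_3 = 4; cz_3 = 5; cx_4 = 8; cy_4 = 11; cz_4 = 6; r_4 = 2; cy_5 = 11; w_5 = 3; d_5 = 4; h_5 = 3; cy_6 = 8; cz_6 = 7; r_6 = 2; cx_7 = 3; cy_7 = 10; cz_7 = 13; cx_8 = 12; cy_8 = 4; cz_8 = 12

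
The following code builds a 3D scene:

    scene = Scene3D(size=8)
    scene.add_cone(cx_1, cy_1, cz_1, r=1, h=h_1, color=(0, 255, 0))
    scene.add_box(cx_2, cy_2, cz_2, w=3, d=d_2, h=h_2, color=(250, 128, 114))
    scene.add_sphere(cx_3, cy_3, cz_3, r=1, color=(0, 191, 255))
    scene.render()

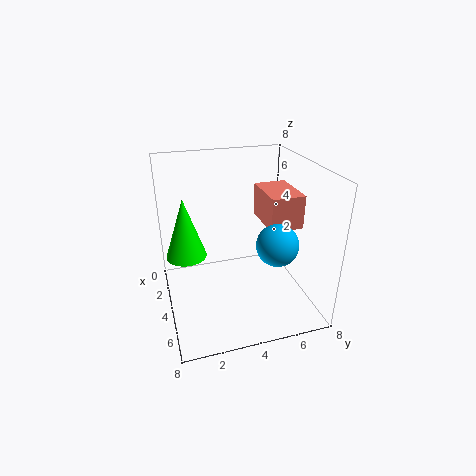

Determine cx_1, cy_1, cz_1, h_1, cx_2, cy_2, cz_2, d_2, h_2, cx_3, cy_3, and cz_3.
cx_1 = 5, cy_1 = 1, cz_1 = 4, h_1 = 3, cx_2 = 1, cy_2 = 6, cz_2 = 4, d_2 = 2, h_2 = 2, cx_3 = 7, cy_3 = 5, cz_3 = 5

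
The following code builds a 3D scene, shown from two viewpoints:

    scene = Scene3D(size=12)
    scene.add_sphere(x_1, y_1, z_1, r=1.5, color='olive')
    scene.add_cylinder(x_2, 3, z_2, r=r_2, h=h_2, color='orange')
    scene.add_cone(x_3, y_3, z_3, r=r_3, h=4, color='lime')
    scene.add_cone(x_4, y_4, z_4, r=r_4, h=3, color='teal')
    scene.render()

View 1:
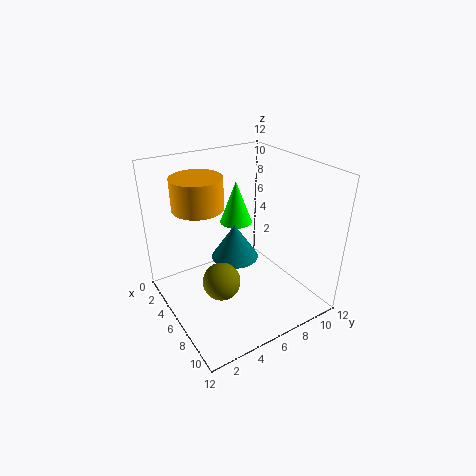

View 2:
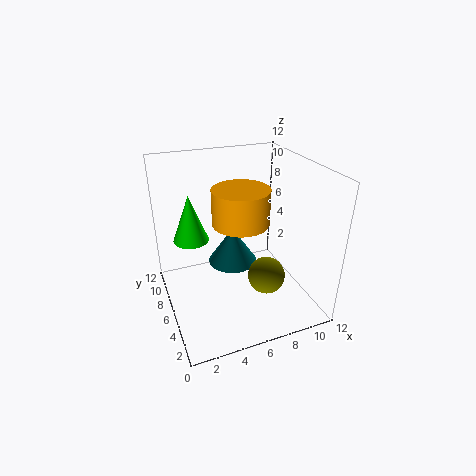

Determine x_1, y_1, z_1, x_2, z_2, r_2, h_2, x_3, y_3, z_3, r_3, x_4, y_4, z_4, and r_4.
x_1 = 7.5; y_1 = 3.5; z_1 = 3.5; x_2 = 5; z_2 = 9; r_2 = 2; h_2 = 2.5; x_3 = 2.5; y_3 = 8; z_3 = 5.5; r_3 = 1.5; x_4 = 5.5; y_4 = 6; z_4 = 4; r_4 = 2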